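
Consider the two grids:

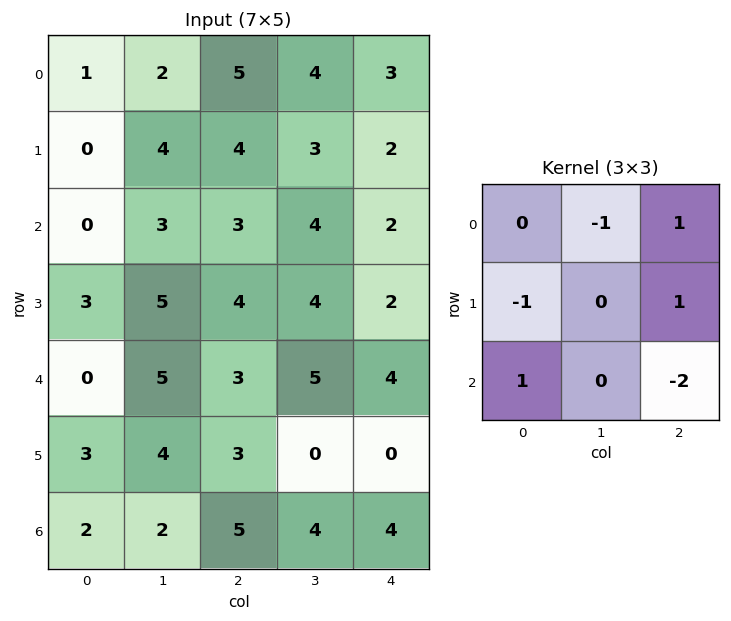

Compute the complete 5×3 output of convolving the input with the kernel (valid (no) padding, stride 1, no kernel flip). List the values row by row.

Output[0,0]: The receptive field on the input at this output position is [1 2 5 / 0 4 4 / 0 3 3]. Elementwise product with the kernel and sum: 2·-1 + 5·1 + 0·-1 + 4·1 + 0·1 + 3·-2.
Output[0,1]: The receptive field on the input at this output position is [2 5 4 / 4 4 3 / 3 3 4]. Elementwise product with the kernel and sum: 5·-1 + 4·1 + 4·-1 + 3·1 + 3·1 + 4·-2.

1 -7 -4
-2 -3 -2
-5 -5 -9
-1 4 2
-10 -8 -7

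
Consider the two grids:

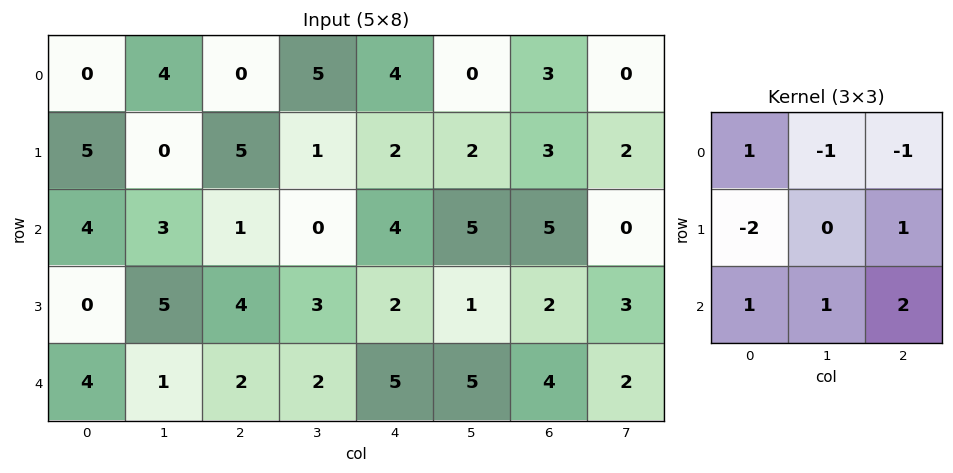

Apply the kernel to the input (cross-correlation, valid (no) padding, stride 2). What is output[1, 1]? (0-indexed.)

5

The receptive field on the input at this output position is [1 0 4 / 4 3 2 / 2 2 5]. Elementwise product with the kernel and sum: 1·1 + 0·-1 + 4·-1 + 4·-2 + 2·1 + 2·1 + 2·1 + 5·2.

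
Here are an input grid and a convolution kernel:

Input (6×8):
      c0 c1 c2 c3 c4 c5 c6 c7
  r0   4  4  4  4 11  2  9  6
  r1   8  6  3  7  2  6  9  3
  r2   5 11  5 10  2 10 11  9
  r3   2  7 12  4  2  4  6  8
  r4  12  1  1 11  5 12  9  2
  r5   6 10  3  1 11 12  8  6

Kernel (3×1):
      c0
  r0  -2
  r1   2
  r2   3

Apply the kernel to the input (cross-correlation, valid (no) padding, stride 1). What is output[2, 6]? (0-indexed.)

The receptive field on the input at this output position is [11 / 6 / 9]. Elementwise product with the kernel and sum: 11·-2 + 6·2 + 9·3.

17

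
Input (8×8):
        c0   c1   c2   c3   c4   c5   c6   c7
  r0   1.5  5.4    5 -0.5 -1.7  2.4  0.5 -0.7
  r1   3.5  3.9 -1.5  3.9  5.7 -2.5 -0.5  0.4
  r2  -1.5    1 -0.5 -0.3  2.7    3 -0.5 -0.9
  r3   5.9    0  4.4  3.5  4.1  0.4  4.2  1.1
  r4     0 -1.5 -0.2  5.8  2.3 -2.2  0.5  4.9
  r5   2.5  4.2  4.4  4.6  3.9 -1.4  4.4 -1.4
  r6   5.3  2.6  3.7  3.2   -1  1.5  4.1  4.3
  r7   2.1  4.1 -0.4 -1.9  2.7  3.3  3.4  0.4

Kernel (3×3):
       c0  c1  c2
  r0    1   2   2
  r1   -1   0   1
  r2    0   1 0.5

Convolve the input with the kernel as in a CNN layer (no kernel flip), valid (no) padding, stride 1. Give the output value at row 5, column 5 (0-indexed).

The receptive field on the input at this output position is [-1.4 4.4 -1.4 / 1.5 4.1 4.3 / 3.3 3.4 0.4]. Elementwise product with the kernel and sum: -1.4·1 + 4.4·2 + -1.4·2 + 1.5·-1 + 4.3·1 + 3.4·1 + 0.4·0.5.

11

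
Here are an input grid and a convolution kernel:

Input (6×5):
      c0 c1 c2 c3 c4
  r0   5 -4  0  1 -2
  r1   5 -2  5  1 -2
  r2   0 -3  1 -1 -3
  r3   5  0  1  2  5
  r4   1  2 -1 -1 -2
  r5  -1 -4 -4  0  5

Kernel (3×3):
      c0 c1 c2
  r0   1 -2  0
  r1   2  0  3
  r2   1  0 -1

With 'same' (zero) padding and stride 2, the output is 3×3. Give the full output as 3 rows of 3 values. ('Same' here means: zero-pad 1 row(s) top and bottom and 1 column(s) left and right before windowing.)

Output[0,0]: The receptive field on the zero-padded input at this output position is [0 0 0 / 0 5 -4 / 0 5 -2]. Elementwise product with the kernel and sum: 0·1 + 0·-2 + 0·2 + -4·3 + 0·1 + -2·-1.

-10 -8 3
-19 -23 5
0 -5 -10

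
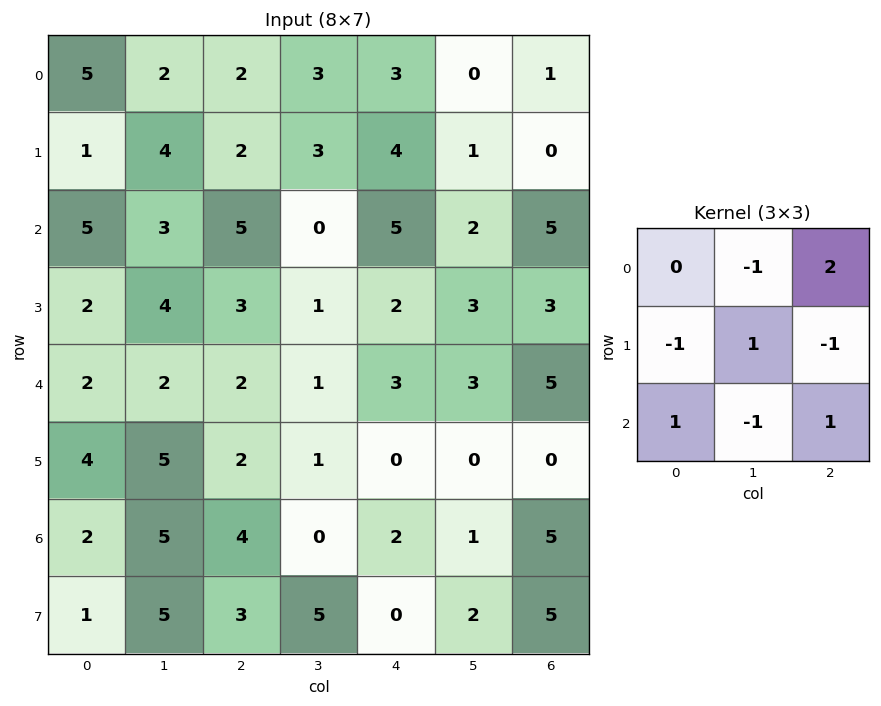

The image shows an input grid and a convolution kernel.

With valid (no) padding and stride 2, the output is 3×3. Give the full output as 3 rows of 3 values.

Output[0,0]: The receptive field on the input at this output position is [5 2 2 / 1 4 2 / 5 3 5]. Elementwise product with the kernel and sum: 2·-1 + 2·2 + 1·-1 + 4·1 + 2·-1 + 5·1 + 3·-1 + 5·1.
Output[0,1]: The receptive field on the input at this output position is [2 3 3 / 2 3 4 / 5 0 5]. Elementwise product with the kernel and sum: 3·-1 + 3·2 + 2·-1 + 3·1 + 4·-1 + 5·1 + 0·-1 + 5·1.

10 10 7
8 10 11
2 10 13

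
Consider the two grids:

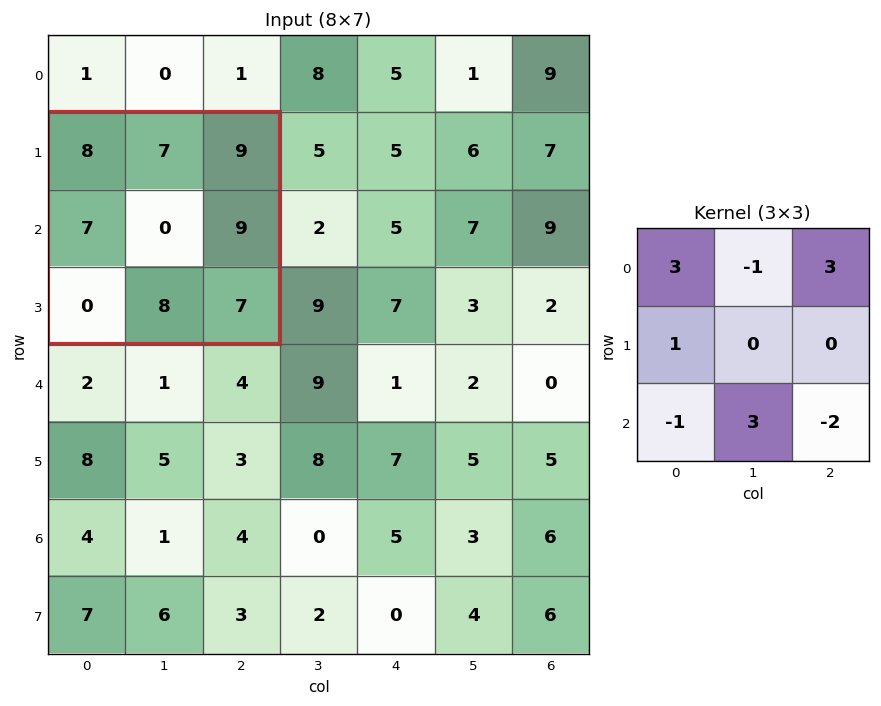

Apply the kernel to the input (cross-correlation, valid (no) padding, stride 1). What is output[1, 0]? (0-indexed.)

61

The receptive field on the input at this output position is [8 7 9 / 7 0 9 / 0 8 7]. Elementwise product with the kernel and sum: 8·3 + 7·-1 + 9·3 + 7·1 + 0·-1 + 8·3 + 7·-2.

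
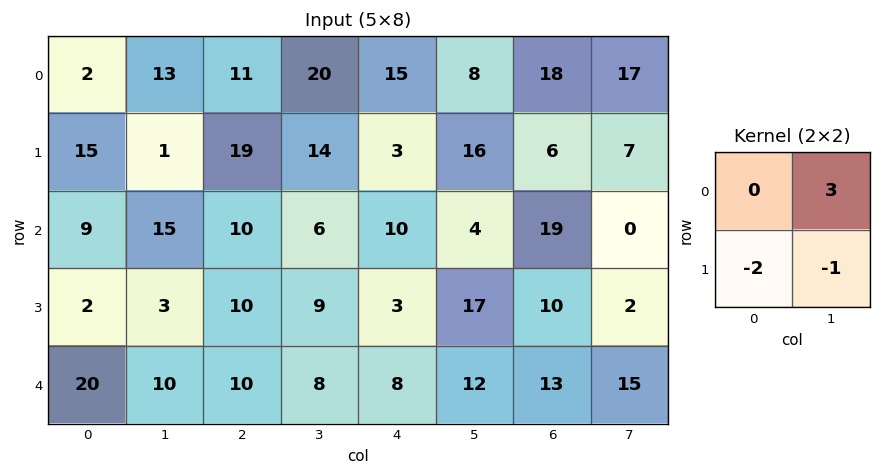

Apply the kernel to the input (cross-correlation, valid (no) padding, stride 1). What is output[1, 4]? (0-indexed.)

The receptive field on the input at this output position is [3 16 / 10 4]. Elementwise product with the kernel and sum: 16·3 + 10·-2 + 4·-1.

24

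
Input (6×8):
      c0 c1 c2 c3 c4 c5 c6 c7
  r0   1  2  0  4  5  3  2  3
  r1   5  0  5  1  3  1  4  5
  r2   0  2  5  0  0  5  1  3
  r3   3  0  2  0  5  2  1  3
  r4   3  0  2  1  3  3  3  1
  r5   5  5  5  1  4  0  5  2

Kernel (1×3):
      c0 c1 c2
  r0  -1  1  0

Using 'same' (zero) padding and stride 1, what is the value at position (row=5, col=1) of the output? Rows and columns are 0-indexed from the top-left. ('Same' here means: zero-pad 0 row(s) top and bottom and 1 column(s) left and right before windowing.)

0

The receptive field on the zero-padded input at this output position is [5 5 5]. Elementwise product with the kernel and sum: 5·-1 + 5·1.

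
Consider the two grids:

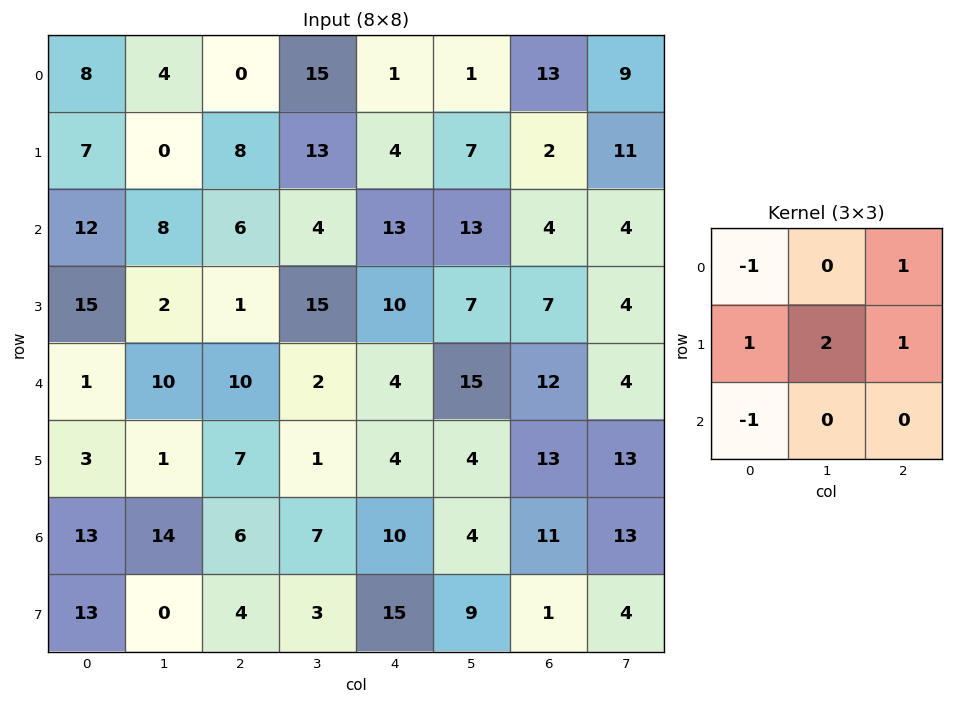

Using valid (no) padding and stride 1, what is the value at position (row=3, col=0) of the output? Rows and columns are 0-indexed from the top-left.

14

The receptive field on the input at this output position is [15 2 1 / 1 10 10 / 3 1 7]. Elementwise product with the kernel and sum: 15·-1 + 1·1 + 1·1 + 10·2 + 10·1 + 3·-1.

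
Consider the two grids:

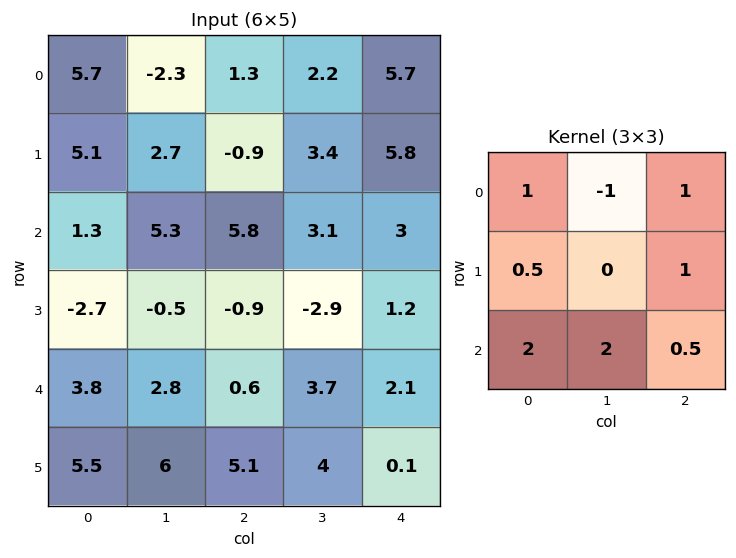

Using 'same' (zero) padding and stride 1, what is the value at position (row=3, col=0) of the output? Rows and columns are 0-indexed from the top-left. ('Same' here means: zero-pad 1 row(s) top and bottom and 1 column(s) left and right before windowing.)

The receptive field on the zero-padded input at this output position is [0 1.3 5.3 / 0 -2.7 -0.5 / 0 3.8 2.8]. Elementwise product with the kernel and sum: 0·1 + 1.3·-1 + 5.3·1 + 0·0.5 + -0.5·1 + 0·2 + 3.8·2 + 2.8·0.5.

12.5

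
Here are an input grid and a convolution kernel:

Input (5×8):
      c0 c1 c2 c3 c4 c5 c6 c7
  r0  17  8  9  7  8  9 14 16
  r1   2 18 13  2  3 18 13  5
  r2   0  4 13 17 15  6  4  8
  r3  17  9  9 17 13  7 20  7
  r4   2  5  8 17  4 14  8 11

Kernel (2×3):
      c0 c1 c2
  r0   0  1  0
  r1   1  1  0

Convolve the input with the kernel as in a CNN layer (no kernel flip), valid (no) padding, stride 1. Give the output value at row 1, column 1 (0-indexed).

The receptive field on the input at this output position is [18 13 2 / 4 13 17]. Elementwise product with the kernel and sum: 13·1 + 4·1 + 13·1.

30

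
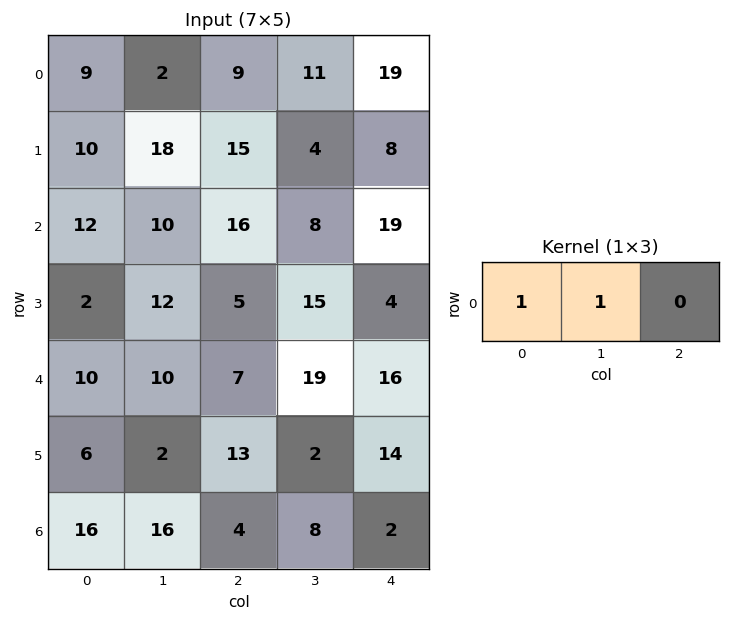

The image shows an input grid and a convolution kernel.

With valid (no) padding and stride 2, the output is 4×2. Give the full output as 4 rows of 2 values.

11 20
22 24
20 26
32 12

Output[0,0]: The receptive field on the input at this output position is [9 2 9]. Elementwise product with the kernel and sum: 9·1 + 2·1.
Output[0,1]: The receptive field on the input at this output position is [9 11 19]. Elementwise product with the kernel and sum: 9·1 + 11·1.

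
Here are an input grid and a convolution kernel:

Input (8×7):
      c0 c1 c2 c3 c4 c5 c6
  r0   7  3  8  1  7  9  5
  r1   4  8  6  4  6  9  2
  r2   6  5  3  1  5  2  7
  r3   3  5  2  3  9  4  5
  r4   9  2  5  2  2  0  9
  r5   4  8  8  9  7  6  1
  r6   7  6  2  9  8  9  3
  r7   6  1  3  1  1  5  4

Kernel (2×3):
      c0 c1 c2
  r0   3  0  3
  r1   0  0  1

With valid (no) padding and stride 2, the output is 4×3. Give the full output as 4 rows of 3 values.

Output[0,0]: The receptive field on the input at this output position is [7 3 8 / 4 8 6]. Elementwise product with the kernel and sum: 7·3 + 8·3 + 6·1.
Output[0,1]: The receptive field on the input at this output position is [8 1 7 / 6 4 6]. Elementwise product with the kernel and sum: 8·3 + 7·3 + 6·1.

51 51 38
29 33 41
50 28 34
30 31 37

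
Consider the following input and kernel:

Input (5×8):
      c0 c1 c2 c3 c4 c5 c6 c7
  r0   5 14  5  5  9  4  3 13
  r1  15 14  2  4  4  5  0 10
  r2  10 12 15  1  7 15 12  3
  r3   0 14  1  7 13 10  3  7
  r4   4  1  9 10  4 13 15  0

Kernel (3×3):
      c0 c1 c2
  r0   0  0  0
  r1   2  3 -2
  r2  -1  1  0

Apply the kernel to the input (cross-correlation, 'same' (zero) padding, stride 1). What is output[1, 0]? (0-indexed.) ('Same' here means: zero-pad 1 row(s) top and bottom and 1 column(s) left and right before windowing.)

The receptive field on the zero-padded input at this output position is [0 5 14 / 0 15 14 / 0 10 12]. Elementwise product with the kernel and sum: 0·2 + 15·3 + 14·-2 + 0·-1 + 10·1.

27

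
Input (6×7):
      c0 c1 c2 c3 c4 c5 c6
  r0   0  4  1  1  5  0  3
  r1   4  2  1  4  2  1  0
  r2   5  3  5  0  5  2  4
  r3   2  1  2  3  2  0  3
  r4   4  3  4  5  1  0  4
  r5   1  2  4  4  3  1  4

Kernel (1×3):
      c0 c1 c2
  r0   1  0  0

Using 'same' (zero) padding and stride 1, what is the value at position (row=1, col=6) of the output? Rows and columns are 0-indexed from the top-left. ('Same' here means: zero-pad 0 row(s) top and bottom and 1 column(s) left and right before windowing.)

1

The receptive field on the zero-padded input at this output position is [1 0 0]. Elementwise product with the kernel and sum: 1·1.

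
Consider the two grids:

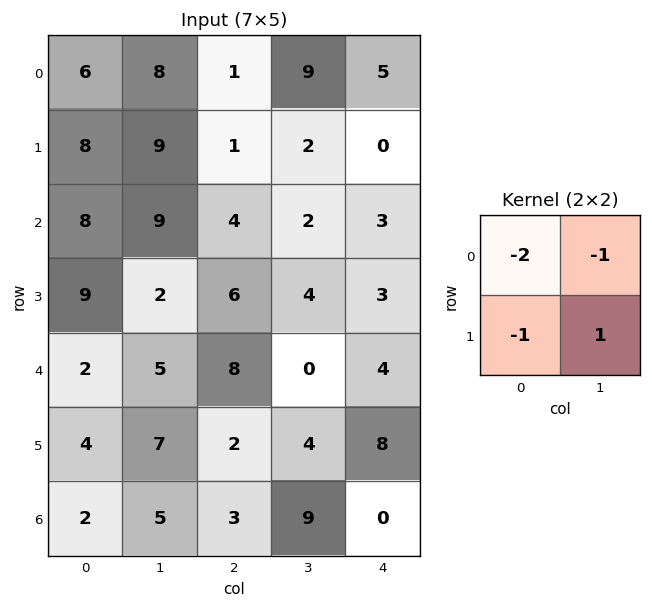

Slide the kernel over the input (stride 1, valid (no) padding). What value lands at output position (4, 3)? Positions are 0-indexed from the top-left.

The receptive field on the input at this output position is [0 4 / 4 8]. Elementwise product with the kernel and sum: 0·-2 + 4·-1 + 4·-1 + 8·1.

0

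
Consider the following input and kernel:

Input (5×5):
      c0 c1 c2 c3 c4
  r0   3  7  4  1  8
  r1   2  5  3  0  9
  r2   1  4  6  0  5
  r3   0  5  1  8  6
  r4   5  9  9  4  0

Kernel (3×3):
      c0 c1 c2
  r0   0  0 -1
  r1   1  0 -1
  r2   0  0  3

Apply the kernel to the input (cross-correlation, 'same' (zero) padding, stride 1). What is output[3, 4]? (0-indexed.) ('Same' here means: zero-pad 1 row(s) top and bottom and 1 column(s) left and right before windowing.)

8

The receptive field on the zero-padded input at this output position is [0 5 0 / 8 6 0 / 4 0 0]. Elementwise product with the kernel and sum: 0·-1 + 8·1 + 0·-1 + 0·3.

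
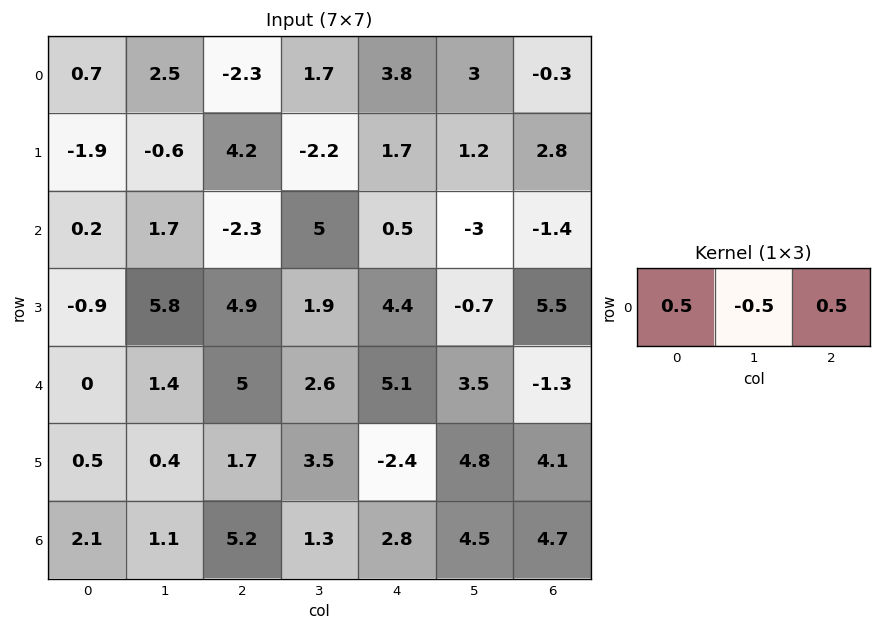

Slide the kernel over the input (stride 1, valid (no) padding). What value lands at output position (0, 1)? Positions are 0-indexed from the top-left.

The receptive field on the input at this output position is [2.5 -2.3 1.7]. Elementwise product with the kernel and sum: 2.5·0.5 + -2.3·-0.5 + 1.7·0.5.

3.25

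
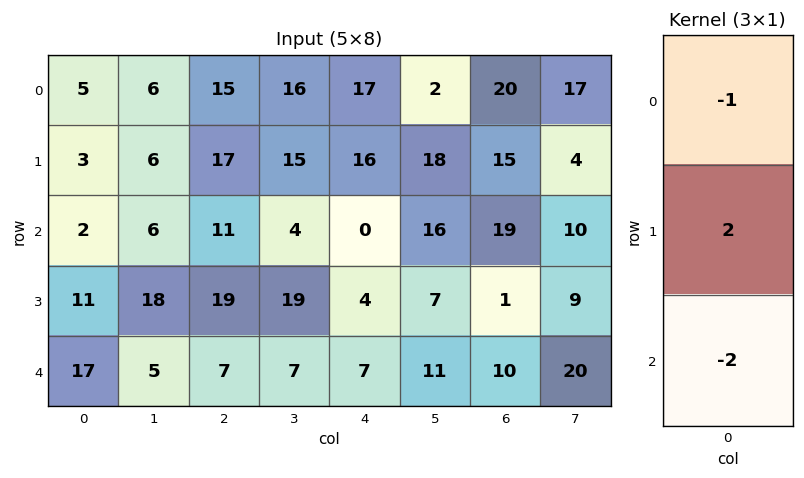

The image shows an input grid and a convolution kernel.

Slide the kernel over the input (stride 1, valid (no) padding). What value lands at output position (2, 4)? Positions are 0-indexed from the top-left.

The receptive field on the input at this output position is [0 / 4 / 7]. Elementwise product with the kernel and sum: 0·-1 + 4·2 + 7·-2.

-6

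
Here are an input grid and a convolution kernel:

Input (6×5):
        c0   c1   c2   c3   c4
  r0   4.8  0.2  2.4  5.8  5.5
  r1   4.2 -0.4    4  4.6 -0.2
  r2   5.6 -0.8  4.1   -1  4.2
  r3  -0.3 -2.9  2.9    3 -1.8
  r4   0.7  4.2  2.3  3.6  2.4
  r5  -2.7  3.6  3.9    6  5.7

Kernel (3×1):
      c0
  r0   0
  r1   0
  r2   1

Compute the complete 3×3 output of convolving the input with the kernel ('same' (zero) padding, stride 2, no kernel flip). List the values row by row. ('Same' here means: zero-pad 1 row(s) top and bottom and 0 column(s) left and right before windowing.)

4.2 4 -0.2
-0.3 2.9 -1.8
-2.7 3.9 5.7

Output[0,0]: The receptive field on the zero-padded input at this output position is [0 / 4.8 / 4.2]. Elementwise product with the kernel and sum: 4.2·1.
Output[0,1]: The receptive field on the zero-padded input at this output position is [0 / 2.4 / 4]. Elementwise product with the kernel and sum: 4·1.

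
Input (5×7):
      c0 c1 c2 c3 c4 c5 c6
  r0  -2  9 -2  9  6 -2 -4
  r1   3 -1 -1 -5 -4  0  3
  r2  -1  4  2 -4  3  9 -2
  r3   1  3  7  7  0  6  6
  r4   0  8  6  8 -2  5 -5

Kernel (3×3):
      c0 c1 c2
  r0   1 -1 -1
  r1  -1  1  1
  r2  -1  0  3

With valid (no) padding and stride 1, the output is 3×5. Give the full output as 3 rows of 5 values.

Output[0,0]: The receptive field on the input at this output position is [-2 9 -2 / 3 -1 -1 / -1 4 2]. Elementwise product with the kernel and sum: -2·1 + 9·-1 + -2·-1 + 3·-1 + -1·1 + -1·1 + -1·-1 + 2·3.
Output[0,1]: The receptive field on the input at this output position is [9 -2 9 / -1 -1 -5 / 4 2 -4]. Elementwise product with the kernel and sum: 9·1 + -2·-1 + 9·-1 + -1·-1 + -1·1 + -5·1 + 4·-1 + -4·3.

-7 -19 -18 37 10
32 17 -2 26 15
20 33 -9 -10 -5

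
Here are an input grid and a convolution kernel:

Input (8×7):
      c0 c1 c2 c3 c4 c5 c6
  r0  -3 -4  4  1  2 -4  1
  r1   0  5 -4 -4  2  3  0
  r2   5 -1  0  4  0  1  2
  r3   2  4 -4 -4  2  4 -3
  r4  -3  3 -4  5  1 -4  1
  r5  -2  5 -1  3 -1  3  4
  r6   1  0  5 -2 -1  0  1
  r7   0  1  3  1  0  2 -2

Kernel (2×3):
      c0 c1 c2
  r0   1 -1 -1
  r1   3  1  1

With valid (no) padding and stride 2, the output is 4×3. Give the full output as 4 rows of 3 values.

Output[0,0]: The receptive field on the input at this output position is [-3 -4 4 / 0 5 -4]. Elementwise product with the kernel and sum: -3·1 + -4·-1 + 4·-1 + 0·3 + 5·1 + -4·1.

-2 -13 14
12 -18 4
-4 -11 8
0 18 -2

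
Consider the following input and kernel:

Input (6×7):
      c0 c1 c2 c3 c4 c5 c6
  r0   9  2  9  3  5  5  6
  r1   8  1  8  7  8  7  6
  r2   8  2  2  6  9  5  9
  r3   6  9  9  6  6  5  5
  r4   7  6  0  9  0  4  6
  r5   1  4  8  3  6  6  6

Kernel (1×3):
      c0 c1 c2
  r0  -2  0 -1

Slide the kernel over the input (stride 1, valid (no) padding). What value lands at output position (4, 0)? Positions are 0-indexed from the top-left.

-14

The receptive field on the input at this output position is [7 6 0]. Elementwise product with the kernel and sum: 7·-2 + 0·-1.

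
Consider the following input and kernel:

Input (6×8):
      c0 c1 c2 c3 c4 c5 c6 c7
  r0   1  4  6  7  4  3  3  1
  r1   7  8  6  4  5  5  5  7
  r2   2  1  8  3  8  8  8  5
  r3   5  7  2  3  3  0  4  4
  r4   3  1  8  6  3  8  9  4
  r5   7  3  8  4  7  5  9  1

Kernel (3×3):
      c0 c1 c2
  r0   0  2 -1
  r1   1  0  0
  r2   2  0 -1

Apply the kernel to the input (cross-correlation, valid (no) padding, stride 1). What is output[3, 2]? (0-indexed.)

The receptive field on the input at this output position is [2 3 3 / 8 6 3 / 8 4 7]. Elementwise product with the kernel and sum: 3·2 + 3·-1 + 8·1 + 8·2 + 7·-1.

20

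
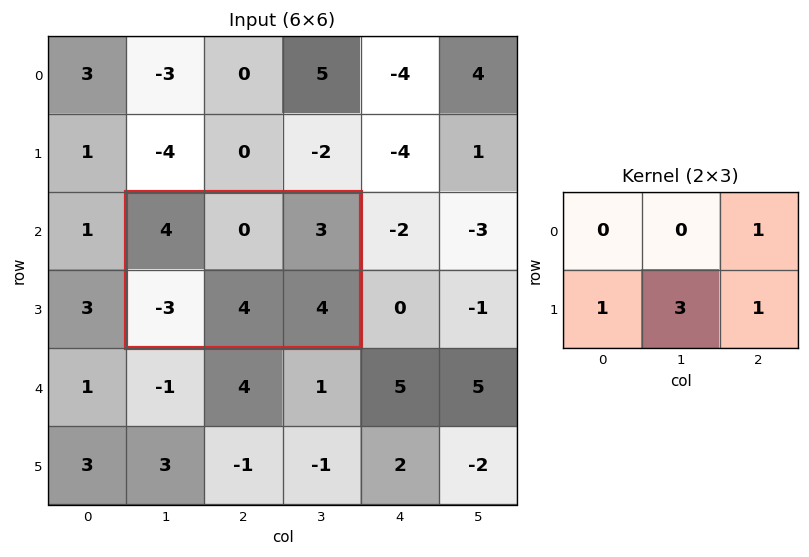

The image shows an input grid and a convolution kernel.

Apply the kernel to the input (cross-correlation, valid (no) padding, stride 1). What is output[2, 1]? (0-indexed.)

16

The receptive field on the input at this output position is [4 0 3 / -3 4 4]. Elementwise product with the kernel and sum: 3·1 + -3·1 + 4·3 + 4·1.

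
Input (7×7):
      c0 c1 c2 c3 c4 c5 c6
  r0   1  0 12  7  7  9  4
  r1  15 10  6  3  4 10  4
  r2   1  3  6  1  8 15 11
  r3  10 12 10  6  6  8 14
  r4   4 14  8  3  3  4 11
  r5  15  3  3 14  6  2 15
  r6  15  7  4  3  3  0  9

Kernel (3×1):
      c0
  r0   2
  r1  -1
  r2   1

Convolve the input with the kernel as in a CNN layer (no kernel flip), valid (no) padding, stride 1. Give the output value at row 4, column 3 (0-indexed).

The receptive field on the input at this output position is [3 / 14 / 3]. Elementwise product with the kernel and sum: 3·2 + 14·-1 + 3·1.

-5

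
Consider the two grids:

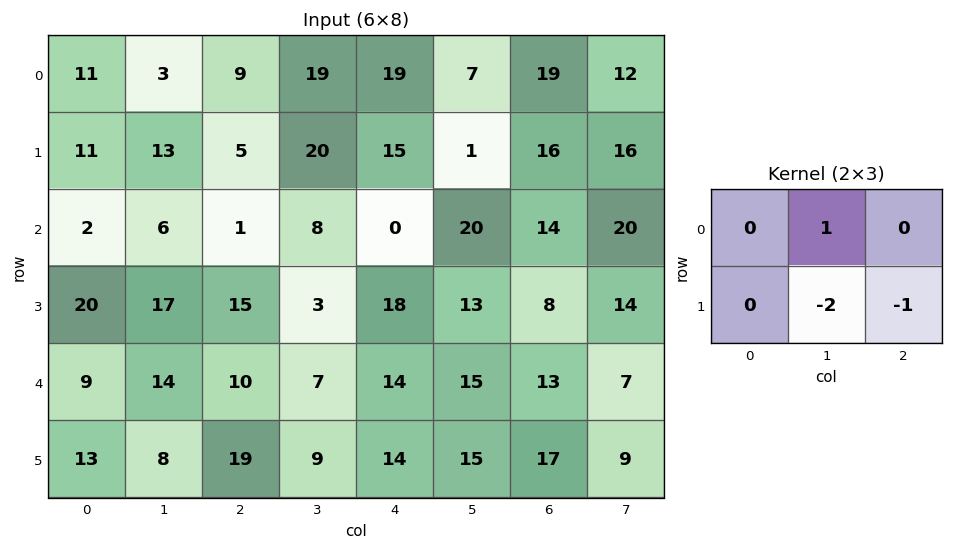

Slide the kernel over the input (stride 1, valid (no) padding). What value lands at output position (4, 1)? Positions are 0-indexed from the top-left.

-37

The receptive field on the input at this output position is [14 10 7 / 8 19 9]. Elementwise product with the kernel and sum: 10·1 + 19·-2 + 9·-1.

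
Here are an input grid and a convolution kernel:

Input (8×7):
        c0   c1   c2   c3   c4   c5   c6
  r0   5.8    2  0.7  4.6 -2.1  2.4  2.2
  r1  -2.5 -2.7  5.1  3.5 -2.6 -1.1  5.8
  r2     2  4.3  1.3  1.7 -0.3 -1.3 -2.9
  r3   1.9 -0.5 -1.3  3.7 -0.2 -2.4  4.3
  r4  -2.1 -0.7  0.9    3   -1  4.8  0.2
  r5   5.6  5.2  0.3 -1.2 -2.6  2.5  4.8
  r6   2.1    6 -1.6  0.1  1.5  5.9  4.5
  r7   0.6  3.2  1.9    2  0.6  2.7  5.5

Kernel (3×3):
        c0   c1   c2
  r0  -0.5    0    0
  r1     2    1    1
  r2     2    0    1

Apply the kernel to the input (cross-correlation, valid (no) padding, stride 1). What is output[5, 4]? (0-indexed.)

21.4

The receptive field on the input at this output position is [-2.6 2.5 4.8 / 1.5 5.9 4.5 / 0.6 2.7 5.5]. Elementwise product with the kernel and sum: -2.6·-0.5 + 1.5·2 + 5.9·1 + 4.5·1 + 0.6·2 + 5.5·1.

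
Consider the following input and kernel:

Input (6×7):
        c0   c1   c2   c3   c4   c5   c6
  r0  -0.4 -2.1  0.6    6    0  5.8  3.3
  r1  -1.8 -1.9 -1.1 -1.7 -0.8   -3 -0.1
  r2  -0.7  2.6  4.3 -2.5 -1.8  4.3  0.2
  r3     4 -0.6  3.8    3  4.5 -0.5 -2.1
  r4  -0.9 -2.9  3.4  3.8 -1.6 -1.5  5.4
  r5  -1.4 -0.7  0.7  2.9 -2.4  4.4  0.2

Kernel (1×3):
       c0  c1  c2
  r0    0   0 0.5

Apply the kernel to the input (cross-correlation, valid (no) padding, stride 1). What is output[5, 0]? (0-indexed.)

The receptive field on the input at this output position is [-1.4 -0.7 0.7]. Elementwise product with the kernel and sum: 0.7·0.5.

0.35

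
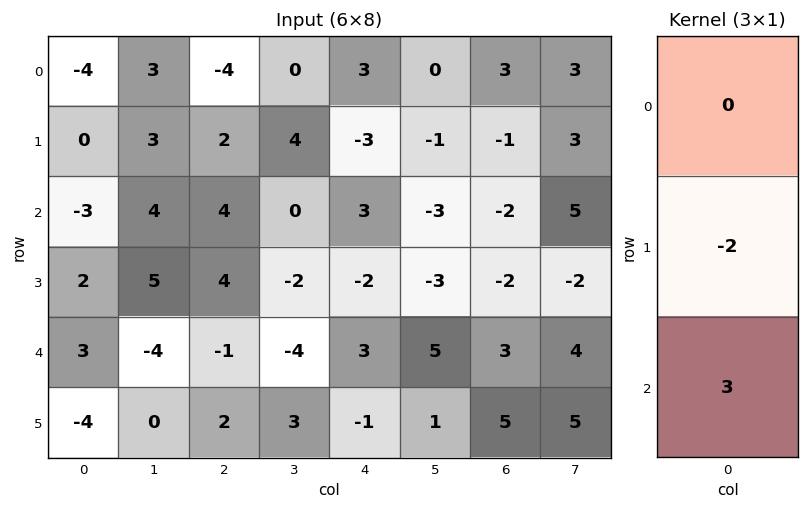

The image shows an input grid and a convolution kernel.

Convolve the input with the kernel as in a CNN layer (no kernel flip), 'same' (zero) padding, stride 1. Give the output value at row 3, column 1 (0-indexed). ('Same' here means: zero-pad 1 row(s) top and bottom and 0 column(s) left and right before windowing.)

The receptive field on the zero-padded input at this output position is [4 / 5 / -4]. Elementwise product with the kernel and sum: 5·-2 + -4·3.

-22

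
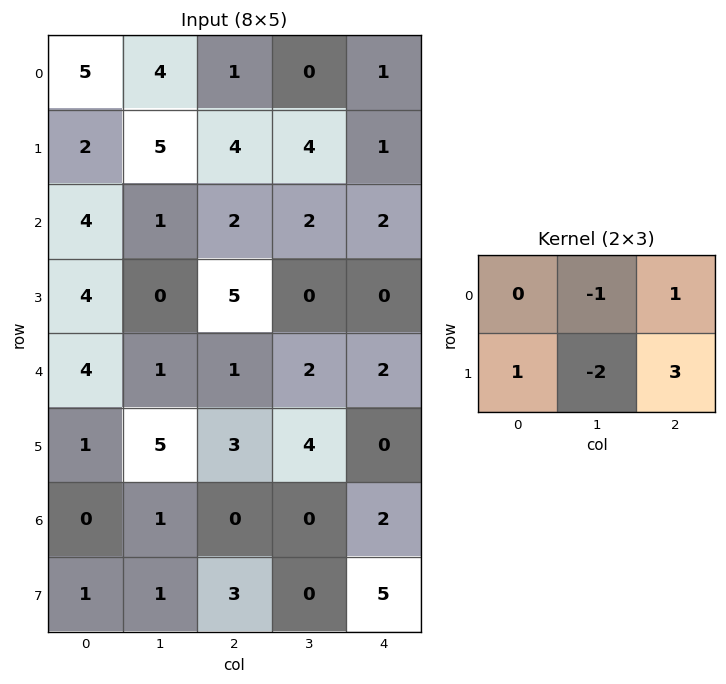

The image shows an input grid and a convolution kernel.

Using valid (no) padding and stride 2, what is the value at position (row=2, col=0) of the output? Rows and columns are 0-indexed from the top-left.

The receptive field on the input at this output position is [4 1 1 / 1 5 3]. Elementwise product with the kernel and sum: 1·-1 + 1·1 + 1·1 + 5·-2 + 3·3.

0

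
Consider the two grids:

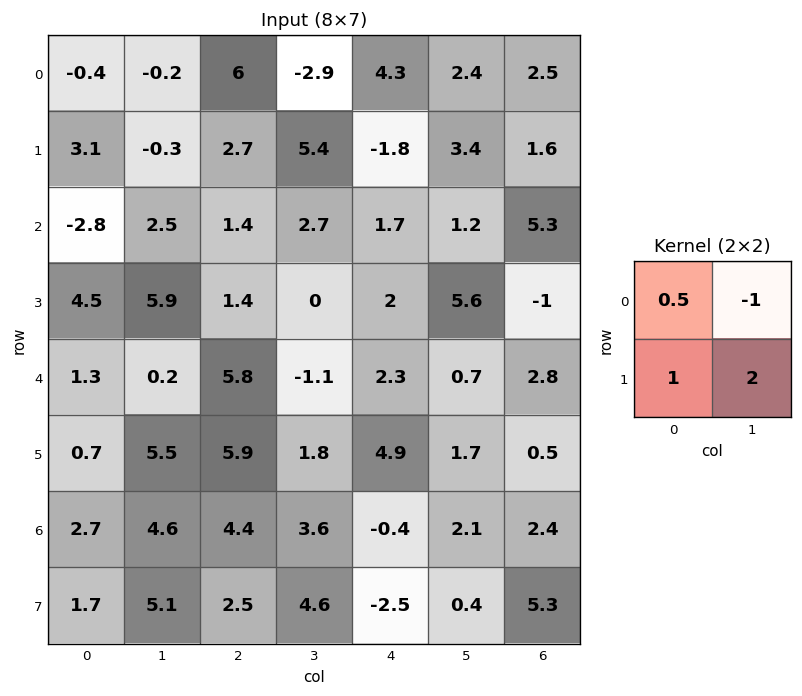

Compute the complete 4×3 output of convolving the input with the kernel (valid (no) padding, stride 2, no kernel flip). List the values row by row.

Output[0,0]: The receptive field on the input at this output position is [-0.4 -0.2 / 3.1 -0.3]. Elementwise product with the kernel and sum: -0.4·0.5 + -0.2·-1 + 3.1·1 + -0.3·2.
Output[0,1]: The receptive field on the input at this output position is [6 -2.9 / 2.7 5.4]. Elementwise product with the kernel and sum: 6·0.5 + -2.9·-1 + 2.7·1 + 5.4·2.

2.5 19.4 4.75
12.4 -0.6 12.85
12.15 13.5 8.75
8.65 10.3 -4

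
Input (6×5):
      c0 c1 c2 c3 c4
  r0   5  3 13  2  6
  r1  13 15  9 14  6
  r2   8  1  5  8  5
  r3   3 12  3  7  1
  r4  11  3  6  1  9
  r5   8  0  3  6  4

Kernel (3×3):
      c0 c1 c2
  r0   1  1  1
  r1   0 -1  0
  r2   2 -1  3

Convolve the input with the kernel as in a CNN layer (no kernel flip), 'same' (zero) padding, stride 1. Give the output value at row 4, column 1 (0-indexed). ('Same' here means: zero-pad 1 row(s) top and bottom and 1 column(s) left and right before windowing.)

The receptive field on the zero-padded input at this output position is [3 12 3 / 11 3 6 / 8 0 3]. Elementwise product with the kernel and sum: 3·1 + 12·1 + 3·1 + 3·-1 + 8·2 + 0·-1 + 3·3.

40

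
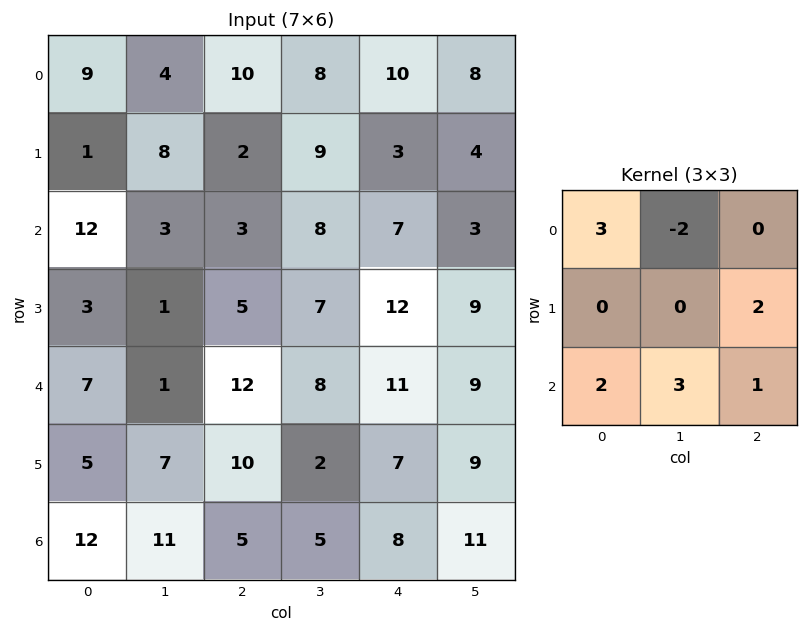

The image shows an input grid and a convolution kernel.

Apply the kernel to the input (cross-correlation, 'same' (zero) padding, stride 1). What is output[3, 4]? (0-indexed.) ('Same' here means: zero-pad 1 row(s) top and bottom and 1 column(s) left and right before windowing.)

86

The receptive field on the zero-padded input at this output position is [8 7 3 / 7 12 9 / 8 11 9]. Elementwise product with the kernel and sum: 8·3 + 7·-2 + 9·2 + 8·2 + 11·3 + 9·1.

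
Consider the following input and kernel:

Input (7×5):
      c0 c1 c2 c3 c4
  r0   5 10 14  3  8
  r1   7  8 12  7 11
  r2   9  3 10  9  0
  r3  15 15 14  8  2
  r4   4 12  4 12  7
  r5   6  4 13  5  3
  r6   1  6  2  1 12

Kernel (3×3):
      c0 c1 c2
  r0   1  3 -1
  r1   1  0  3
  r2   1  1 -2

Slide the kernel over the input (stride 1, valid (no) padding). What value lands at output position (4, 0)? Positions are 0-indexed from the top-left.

The receptive field on the input at this output position is [4 12 4 / 6 4 13 / 1 6 2]. Elementwise product with the kernel and sum: 4·1 + 12·3 + 4·-1 + 6·1 + 13·3 + 1·1 + 6·1 + 2·-2.

84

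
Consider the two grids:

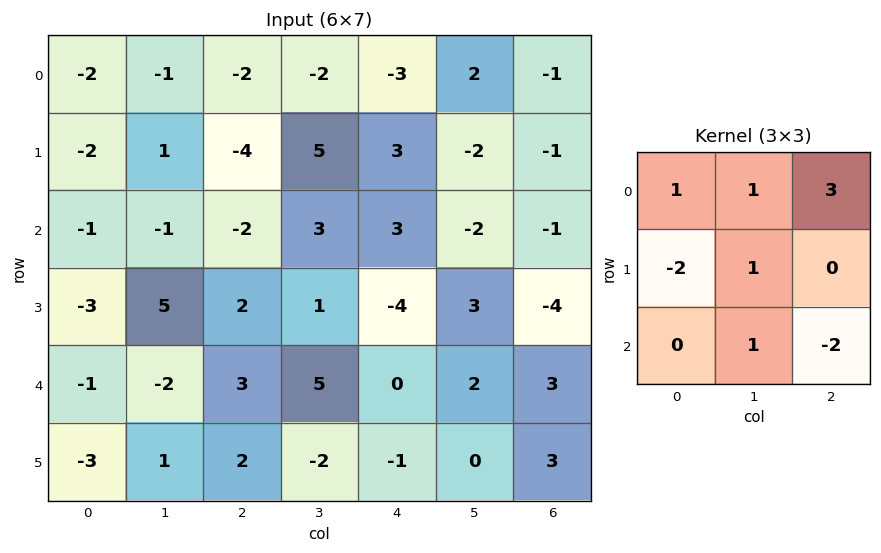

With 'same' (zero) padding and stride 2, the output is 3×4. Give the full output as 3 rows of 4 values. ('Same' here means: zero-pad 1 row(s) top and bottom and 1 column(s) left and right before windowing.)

-6 -14 8 -6
-13 12 -11 -4
6 23 -5 1

Output[0,0]: The receptive field on the zero-padded input at this output position is [0 0 0 / 0 -2 -1 / 0 -2 1]. Elementwise product with the kernel and sum: 0·1 + 0·1 + 0·3 + 0·-2 + -2·1 + -2·1 + 1·-2.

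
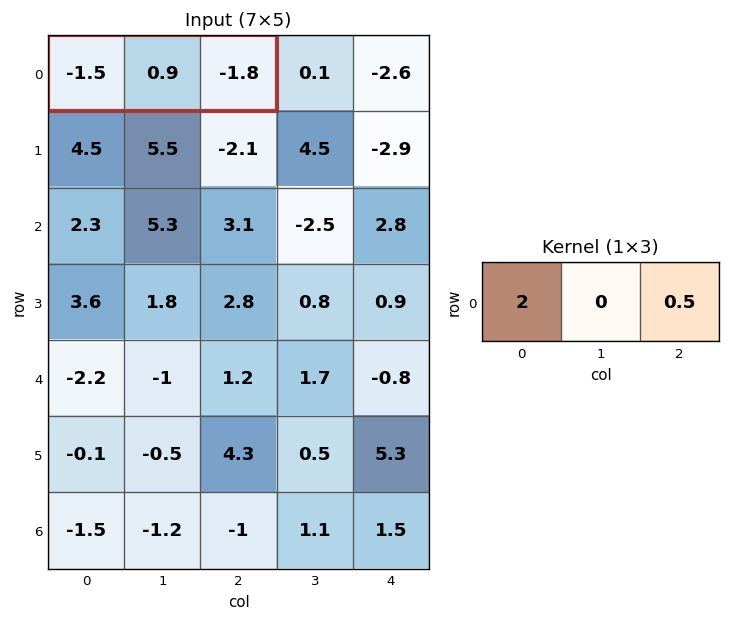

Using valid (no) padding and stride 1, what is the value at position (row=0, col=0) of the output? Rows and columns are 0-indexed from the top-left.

The receptive field on the input at this output position is [-1.5 0.9 -1.8]. Elementwise product with the kernel and sum: -1.5·2 + -1.8·0.5.

-3.9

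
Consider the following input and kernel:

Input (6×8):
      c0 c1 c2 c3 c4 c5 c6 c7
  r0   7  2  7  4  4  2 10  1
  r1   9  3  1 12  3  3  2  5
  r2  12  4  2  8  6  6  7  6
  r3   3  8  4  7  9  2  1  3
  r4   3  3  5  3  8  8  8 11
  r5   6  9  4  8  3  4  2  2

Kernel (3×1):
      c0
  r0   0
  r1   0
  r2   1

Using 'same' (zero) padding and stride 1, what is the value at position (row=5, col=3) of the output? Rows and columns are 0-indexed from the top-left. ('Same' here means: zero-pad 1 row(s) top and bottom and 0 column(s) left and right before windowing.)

0

The receptive field on the zero-padded input at this output position is [3 / 8 / 0]. Elementwise product with the kernel and sum: 0·1.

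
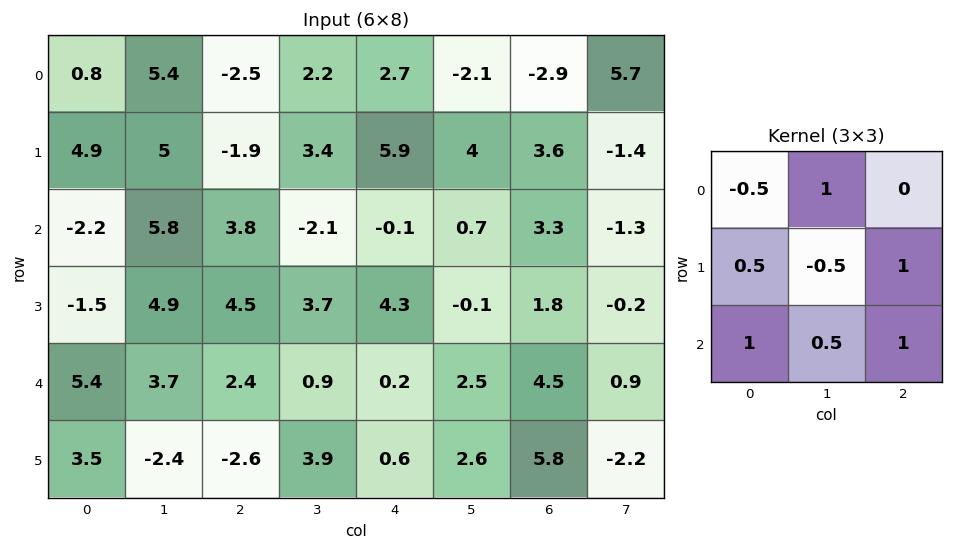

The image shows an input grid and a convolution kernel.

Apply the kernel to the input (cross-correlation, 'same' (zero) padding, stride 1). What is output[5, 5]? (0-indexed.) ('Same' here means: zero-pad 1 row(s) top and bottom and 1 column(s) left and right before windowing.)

The receptive field on the zero-padded input at this output position is [0.2 2.5 4.5 / 0.6 2.6 5.8 / 0 0 0]. Elementwise product with the kernel and sum: 0.2·-0.5 + 2.5·1 + 0.6·0.5 + 2.6·-0.5 + 5.8·1 + 0·1 + 0·0.5 + 0·1.

7.2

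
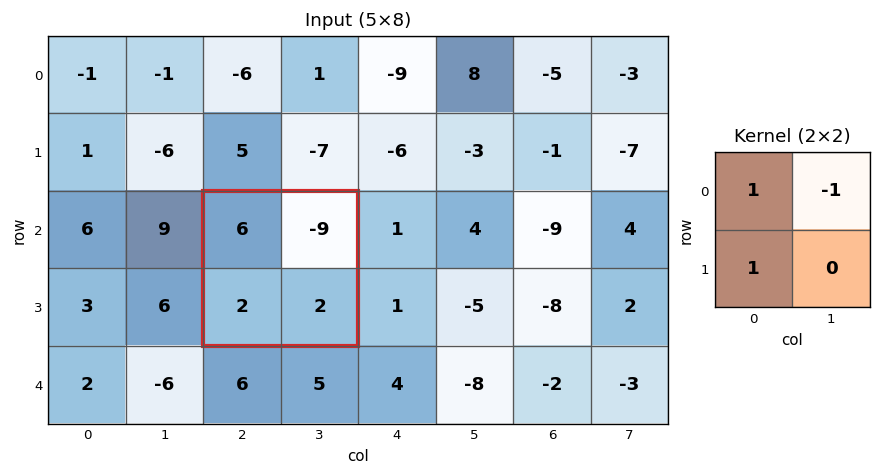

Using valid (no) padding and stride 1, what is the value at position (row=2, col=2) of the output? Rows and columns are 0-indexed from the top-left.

The receptive field on the input at this output position is [6 -9 / 2 2]. Elementwise product with the kernel and sum: 6·1 + -9·-1 + 2·1.

17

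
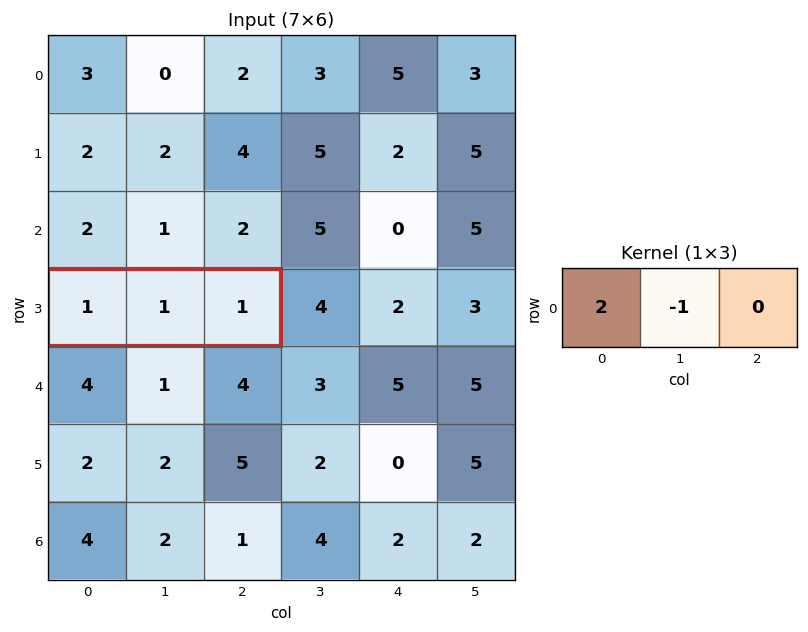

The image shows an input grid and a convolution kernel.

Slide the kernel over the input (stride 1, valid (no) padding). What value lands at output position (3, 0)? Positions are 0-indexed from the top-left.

The receptive field on the input at this output position is [1 1 1]. Elementwise product with the kernel and sum: 1·2 + 1·-1.

1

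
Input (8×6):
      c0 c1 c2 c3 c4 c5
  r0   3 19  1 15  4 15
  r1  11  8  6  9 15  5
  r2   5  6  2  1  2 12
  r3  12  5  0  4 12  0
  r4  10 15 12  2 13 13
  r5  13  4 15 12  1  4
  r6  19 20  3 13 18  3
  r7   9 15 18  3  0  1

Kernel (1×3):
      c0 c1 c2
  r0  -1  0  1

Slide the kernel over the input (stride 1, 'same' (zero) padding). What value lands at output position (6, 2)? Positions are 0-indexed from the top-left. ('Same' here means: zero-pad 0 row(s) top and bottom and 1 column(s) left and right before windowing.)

The receptive field on the zero-padded input at this output position is [20 3 13]. Elementwise product with the kernel and sum: 20·-1 + 13·1.

-7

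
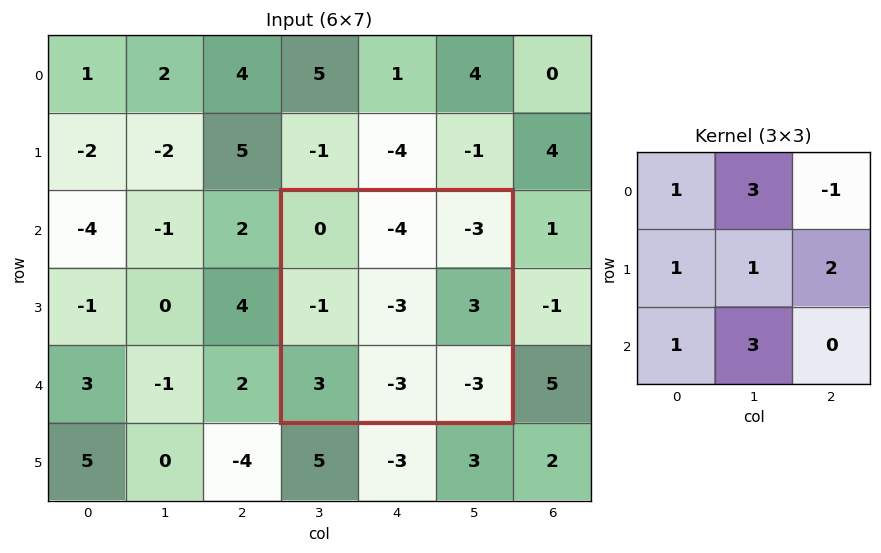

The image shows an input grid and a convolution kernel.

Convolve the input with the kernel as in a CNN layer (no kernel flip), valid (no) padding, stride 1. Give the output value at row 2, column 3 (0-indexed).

-13

The receptive field on the input at this output position is [0 -4 -3 / -1 -3 3 / 3 -3 -3]. Elementwise product with the kernel and sum: 0·1 + -4·3 + -3·-1 + -1·1 + -3·1 + 3·2 + 3·1 + -3·3.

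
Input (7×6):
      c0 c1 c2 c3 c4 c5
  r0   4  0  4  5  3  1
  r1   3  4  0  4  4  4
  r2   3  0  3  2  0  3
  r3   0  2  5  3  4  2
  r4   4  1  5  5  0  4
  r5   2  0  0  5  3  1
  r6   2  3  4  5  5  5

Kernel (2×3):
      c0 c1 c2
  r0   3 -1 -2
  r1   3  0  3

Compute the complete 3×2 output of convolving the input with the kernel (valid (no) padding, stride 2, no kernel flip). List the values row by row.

13 13
18 34
7 19

Output[0,0]: The receptive field on the input at this output position is [4 0 4 / 3 4 0]. Elementwise product with the kernel and sum: 4·3 + 0·-1 + 4·-2 + 3·3 + 0·3.
Output[0,1]: The receptive field on the input at this output position is [4 5 3 / 0 4 4]. Elementwise product with the kernel and sum: 4·3 + 5·-1 + 3·-2 + 0·3 + 4·3.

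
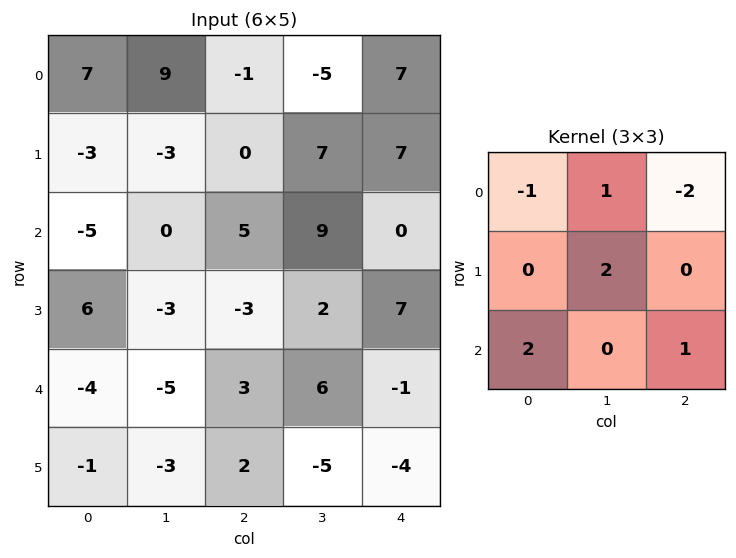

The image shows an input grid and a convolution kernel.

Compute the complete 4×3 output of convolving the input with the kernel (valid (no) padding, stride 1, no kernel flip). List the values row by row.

Output[0,0]: The receptive field on the input at this output position is [7 9 -1 / -3 -3 0 / -5 0 5]. Elementwise product with the kernel and sum: 7·-1 + 9·1 + -1·-2 + -3·2 + -5·2 + 5·1.

-7 9 6
9 -5 12
-16 -23 13
-13 -9 3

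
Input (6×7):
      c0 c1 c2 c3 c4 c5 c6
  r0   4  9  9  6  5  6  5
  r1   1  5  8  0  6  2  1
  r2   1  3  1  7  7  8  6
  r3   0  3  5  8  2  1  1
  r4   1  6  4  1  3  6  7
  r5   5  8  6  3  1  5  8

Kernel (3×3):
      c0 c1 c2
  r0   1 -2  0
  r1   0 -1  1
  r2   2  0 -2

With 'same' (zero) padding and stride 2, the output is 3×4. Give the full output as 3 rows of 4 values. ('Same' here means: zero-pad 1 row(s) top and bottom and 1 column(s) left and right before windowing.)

Output[0,0]: The receptive field on the zero-padded input at this output position is [0 0 0 / 0 4 9 / 0 1 5]. Elementwise product with the kernel and sum: 0·1 + 0·-2 + 4·-1 + 9·1 + 0·2 + 5·-2.

-5 7 -3 -1
-6 -15 3 -4
-11 0 3 2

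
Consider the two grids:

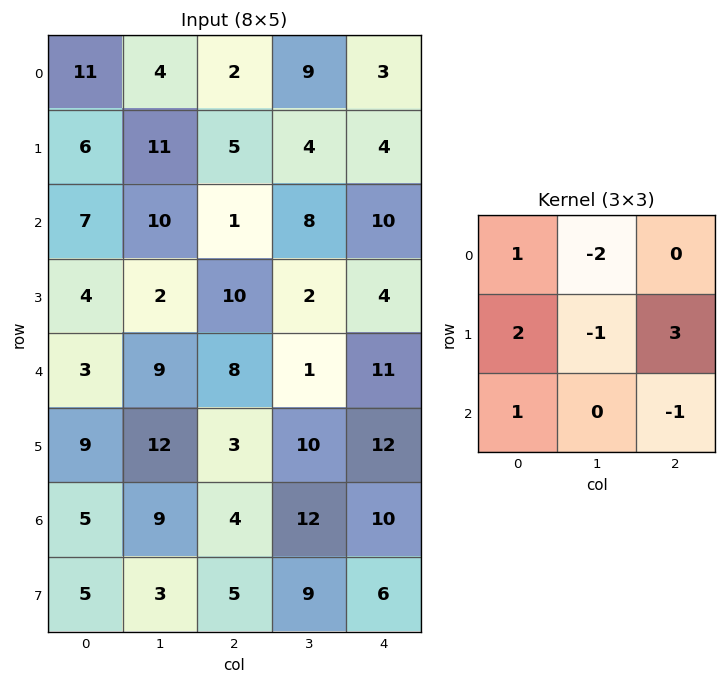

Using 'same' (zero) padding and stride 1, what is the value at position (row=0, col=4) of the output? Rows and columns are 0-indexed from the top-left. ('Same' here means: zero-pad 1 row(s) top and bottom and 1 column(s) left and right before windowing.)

The receptive field on the zero-padded input at this output position is [0 0 0 / 9 3 0 / 4 4 0]. Elementwise product with the kernel and sum: 0·1 + 0·-2 + 9·2 + 3·-1 + 0·3 + 4·1 + 0·-1.

19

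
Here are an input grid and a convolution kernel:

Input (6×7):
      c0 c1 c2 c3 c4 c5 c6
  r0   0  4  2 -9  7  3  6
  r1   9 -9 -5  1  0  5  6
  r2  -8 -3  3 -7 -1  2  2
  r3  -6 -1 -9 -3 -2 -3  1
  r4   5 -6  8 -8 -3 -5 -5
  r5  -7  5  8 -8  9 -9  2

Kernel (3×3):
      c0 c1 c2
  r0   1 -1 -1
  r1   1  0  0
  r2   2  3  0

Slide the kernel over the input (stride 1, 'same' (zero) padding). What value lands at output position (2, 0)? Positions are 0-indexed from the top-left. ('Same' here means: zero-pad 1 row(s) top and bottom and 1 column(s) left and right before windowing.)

-18

The receptive field on the zero-padded input at this output position is [0 9 -9 / 0 -8 -3 / 0 -6 -1]. Elementwise product with the kernel and sum: 0·1 + 9·-1 + -9·-1 + 0·1 + 0·2 + -6·3.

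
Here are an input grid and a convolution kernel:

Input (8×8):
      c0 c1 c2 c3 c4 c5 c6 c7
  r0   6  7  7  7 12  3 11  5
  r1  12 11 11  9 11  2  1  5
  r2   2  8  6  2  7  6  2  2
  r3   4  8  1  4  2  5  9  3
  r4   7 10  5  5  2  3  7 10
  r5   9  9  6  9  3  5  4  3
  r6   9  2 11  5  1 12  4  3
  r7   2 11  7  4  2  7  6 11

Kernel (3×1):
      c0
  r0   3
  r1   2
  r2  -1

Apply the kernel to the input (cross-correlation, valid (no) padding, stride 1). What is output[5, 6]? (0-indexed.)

14

The receptive field on the input at this output position is [4 / 4 / 6]. Elementwise product with the kernel and sum: 4·3 + 4·2 + 6·-1.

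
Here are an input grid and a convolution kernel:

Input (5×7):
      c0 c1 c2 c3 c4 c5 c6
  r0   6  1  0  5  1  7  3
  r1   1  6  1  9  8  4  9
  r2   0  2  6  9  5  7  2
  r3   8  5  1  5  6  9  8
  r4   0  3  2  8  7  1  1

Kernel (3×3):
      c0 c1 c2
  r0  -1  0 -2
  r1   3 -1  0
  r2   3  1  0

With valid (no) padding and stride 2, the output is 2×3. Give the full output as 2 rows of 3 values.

-7 19 35
10 -4 22

Output[0,0]: The receptive field on the input at this output position is [6 1 0 / 1 6 1 / 0 2 6]. Elementwise product with the kernel and sum: 6·-1 + 0·-2 + 1·3 + 6·-1 + 0·3 + 2·1.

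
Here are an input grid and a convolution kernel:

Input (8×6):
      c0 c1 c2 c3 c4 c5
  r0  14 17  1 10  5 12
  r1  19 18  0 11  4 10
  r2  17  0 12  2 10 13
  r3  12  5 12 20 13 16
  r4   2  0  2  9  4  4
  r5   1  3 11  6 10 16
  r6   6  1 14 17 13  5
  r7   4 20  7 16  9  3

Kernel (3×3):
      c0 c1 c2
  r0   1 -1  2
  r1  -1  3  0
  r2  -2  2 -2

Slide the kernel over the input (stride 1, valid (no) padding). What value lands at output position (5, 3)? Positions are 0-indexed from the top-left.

The receptive field on the input at this output position is [6 10 16 / 17 13 5 / 16 9 3]. Elementwise product with the kernel and sum: 6·1 + 10·-1 + 16·2 + 17·-1 + 13·3 + 16·-2 + 9·2 + 3·-2.

30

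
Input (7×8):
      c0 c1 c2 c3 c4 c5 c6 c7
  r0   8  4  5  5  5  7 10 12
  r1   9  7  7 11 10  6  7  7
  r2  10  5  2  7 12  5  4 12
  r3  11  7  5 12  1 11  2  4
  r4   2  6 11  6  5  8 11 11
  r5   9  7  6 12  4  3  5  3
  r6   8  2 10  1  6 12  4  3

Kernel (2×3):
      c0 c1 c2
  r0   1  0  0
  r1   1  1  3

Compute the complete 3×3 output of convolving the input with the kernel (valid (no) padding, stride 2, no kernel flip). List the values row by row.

Output[0,0]: The receptive field on the input at this output position is [8 4 5 / 9 7 7]. Elementwise product with the kernel and sum: 8·1 + 9·1 + 7·1 + 7·3.
Output[0,1]: The receptive field on the input at this output position is [5 5 5 / 7 11 10]. Elementwise product with the kernel and sum: 5·1 + 7·1 + 11·1 + 10·3.

45 53 42
43 22 30
36 41 27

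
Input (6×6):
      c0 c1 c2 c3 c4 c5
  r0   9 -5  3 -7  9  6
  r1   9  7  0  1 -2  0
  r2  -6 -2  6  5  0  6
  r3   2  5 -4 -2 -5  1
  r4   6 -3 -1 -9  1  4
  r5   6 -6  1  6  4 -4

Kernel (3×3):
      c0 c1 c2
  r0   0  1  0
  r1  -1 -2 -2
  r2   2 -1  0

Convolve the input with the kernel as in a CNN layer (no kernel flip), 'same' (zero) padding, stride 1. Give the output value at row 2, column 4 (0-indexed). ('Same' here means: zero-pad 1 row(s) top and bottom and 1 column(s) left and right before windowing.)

-18

The receptive field on the zero-padded input at this output position is [1 -2 0 / 5 0 6 / -2 -5 1]. Elementwise product with the kernel and sum: -2·1 + 5·-1 + 0·-2 + 6·-2 + -2·2 + -5·-1.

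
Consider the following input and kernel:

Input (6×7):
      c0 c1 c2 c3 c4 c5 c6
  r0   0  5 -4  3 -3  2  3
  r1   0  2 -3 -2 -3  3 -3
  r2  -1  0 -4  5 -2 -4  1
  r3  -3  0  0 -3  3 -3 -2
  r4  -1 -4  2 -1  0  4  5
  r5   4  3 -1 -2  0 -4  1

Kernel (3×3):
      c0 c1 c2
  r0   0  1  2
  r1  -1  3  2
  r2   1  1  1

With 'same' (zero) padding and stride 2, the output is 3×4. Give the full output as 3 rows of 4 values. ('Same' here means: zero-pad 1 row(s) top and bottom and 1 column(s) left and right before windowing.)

12 -14 -10 7
-2 -12 -19 -1
-7 2 0 6

Output[0,0]: The receptive field on the zero-padded input at this output position is [0 0 0 / 0 0 5 / 0 0 2]. Elementwise product with the kernel and sum: 0·1 + 0·2 + 0·-1 + 0·3 + 5·2 + 0·1 + 0·1 + 2·1.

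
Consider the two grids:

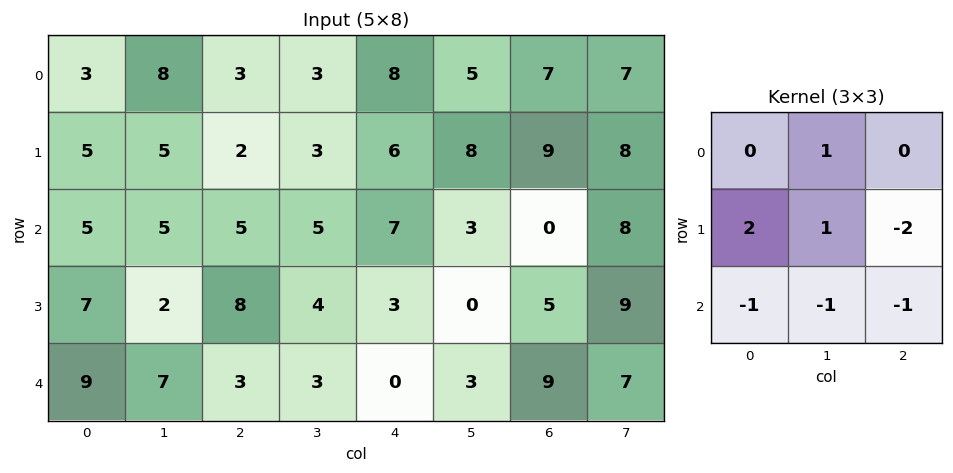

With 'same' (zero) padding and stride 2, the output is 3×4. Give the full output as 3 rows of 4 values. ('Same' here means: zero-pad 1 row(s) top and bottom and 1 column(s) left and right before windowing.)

-23 3 -13 -22
-9 -7 10 -15
2 19 3 6

Output[0,0]: The receptive field on the zero-padded input at this output position is [0 0 0 / 0 3 8 / 0 5 5]. Elementwise product with the kernel and sum: 0·1 + 0·2 + 3·1 + 8·-2 + 0·-1 + 5·-1 + 5·-1.
Output[0,1]: The receptive field on the zero-padded input at this output position is [0 0 0 / 8 3 3 / 5 2 3]. Elementwise product with the kernel and sum: 0·1 + 8·2 + 3·1 + 3·-2 + 5·-1 + 2·-1 + 3·-1.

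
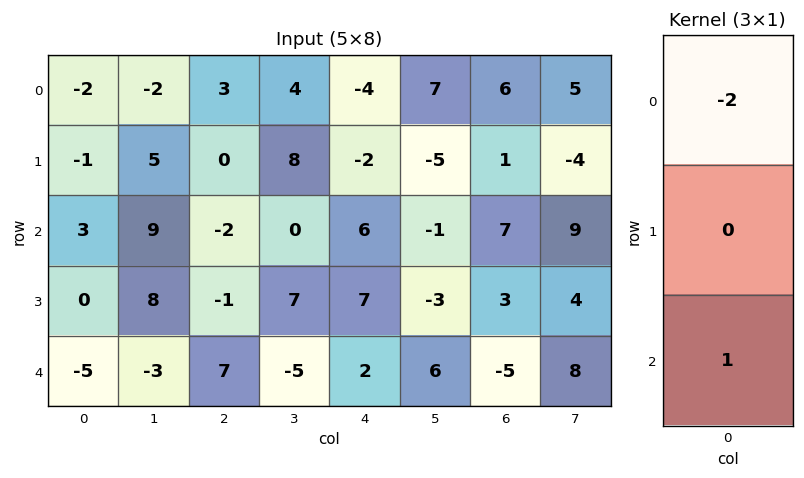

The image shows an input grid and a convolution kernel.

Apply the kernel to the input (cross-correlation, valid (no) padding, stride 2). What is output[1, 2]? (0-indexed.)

The receptive field on the input at this output position is [6 / 7 / 2]. Elementwise product with the kernel and sum: 6·-2 + 2·1.

-10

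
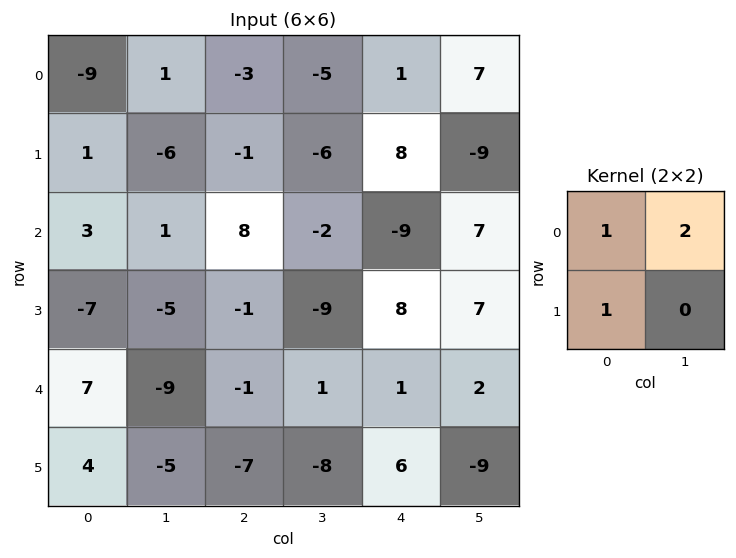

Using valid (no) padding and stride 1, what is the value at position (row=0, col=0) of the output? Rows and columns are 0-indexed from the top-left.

The receptive field on the input at this output position is [-9 1 / 1 -6]. Elementwise product with the kernel and sum: -9·1 + 1·2 + 1·1.

-6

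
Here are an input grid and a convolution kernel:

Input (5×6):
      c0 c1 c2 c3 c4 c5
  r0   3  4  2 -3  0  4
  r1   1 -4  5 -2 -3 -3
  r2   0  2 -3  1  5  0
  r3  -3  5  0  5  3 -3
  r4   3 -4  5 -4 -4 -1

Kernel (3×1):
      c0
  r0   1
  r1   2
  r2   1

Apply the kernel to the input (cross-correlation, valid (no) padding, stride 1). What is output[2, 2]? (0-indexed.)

2

The receptive field on the input at this output position is [-3 / 0 / 5]. Elementwise product with the kernel and sum: -3·1 + 0·2 + 5·1.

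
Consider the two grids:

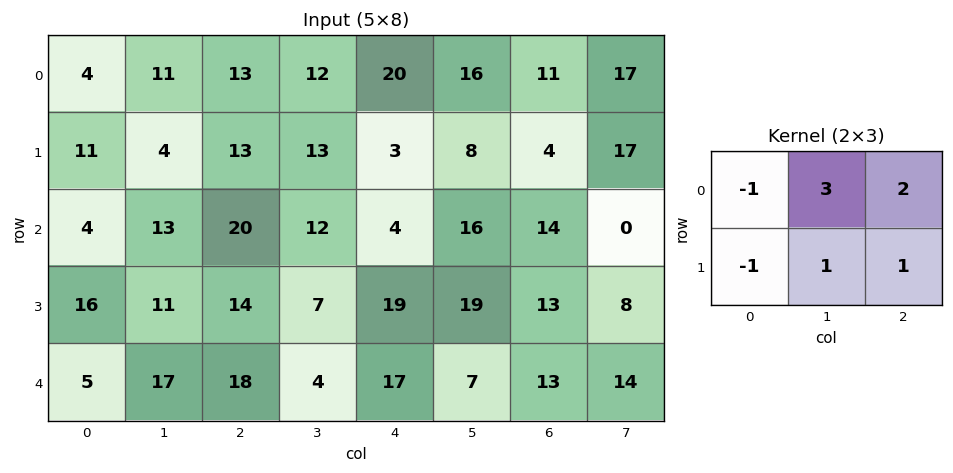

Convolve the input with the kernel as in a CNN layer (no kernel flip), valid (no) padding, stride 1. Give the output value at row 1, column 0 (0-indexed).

The receptive field on the input at this output position is [11 4 13 / 4 13 20]. Elementwise product with the kernel and sum: 11·-1 + 4·3 + 13·2 + 4·-1 + 13·1 + 20·1.

56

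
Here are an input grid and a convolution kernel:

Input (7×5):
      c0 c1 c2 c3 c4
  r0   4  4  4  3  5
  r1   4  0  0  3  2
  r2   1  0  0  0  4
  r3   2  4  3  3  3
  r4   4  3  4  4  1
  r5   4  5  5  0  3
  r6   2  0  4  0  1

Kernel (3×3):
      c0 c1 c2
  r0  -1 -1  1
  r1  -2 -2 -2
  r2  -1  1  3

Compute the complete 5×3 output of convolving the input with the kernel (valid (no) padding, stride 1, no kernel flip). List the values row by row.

-13 -11 0
5 11 0
-8 -7 -11
-9 -26 -17
-21 -19 -24

Output[0,0]: The receptive field on the input at this output position is [4 4 4 / 4 0 0 / 1 0 0]. Elementwise product with the kernel and sum: 4·-1 + 4·-1 + 4·1 + 4·-2 + 0·-2 + 0·-2 + 1·-1 + 0·1 + 0·3.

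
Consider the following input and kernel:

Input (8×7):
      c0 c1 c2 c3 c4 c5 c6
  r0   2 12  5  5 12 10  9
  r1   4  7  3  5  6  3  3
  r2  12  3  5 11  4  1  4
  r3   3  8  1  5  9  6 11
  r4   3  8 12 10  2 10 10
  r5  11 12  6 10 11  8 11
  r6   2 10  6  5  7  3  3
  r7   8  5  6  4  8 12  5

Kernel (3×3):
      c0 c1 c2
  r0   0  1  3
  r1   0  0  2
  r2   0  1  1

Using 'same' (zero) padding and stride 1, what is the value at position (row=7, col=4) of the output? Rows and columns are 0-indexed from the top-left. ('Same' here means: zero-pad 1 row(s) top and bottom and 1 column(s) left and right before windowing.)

40

The receptive field on the zero-padded input at this output position is [5 7 3 / 4 8 12 / 0 0 0]. Elementwise product with the kernel and sum: 7·1 + 3·3 + 12·2 + 0·1 + 0·1.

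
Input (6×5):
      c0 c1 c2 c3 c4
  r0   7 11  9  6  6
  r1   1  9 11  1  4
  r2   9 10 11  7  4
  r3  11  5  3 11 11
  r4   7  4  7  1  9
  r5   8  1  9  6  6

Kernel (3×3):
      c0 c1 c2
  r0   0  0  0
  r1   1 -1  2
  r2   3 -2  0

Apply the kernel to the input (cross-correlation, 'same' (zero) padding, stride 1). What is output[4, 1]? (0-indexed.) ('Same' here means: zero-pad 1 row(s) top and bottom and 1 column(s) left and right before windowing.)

39

The receptive field on the zero-padded input at this output position is [11 5 3 / 7 4 7 / 8 1 9]. Elementwise product with the kernel and sum: 7·1 + 4·-1 + 7·2 + 8·3 + 1·-2.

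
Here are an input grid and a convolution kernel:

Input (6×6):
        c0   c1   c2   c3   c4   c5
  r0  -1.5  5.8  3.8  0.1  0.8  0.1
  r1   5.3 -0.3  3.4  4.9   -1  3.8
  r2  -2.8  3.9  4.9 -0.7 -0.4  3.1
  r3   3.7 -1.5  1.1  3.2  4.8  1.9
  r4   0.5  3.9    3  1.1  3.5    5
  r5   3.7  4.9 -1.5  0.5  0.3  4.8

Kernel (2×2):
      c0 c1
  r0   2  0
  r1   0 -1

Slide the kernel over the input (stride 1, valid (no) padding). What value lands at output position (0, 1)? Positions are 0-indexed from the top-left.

The receptive field on the input at this output position is [5.8 3.8 / -0.3 3.4]. Elementwise product with the kernel and sum: 5.8·2 + 3.4·-1.

8.2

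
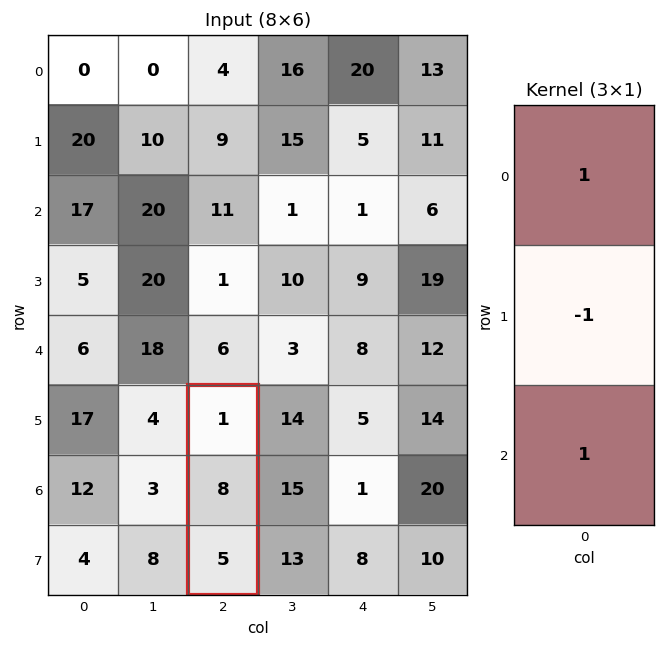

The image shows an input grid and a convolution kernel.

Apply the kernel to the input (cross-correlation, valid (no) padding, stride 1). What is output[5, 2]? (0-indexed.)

The receptive field on the input at this output position is [1 / 8 / 5]. Elementwise product with the kernel and sum: 1·1 + 8·-1 + 5·1.

-2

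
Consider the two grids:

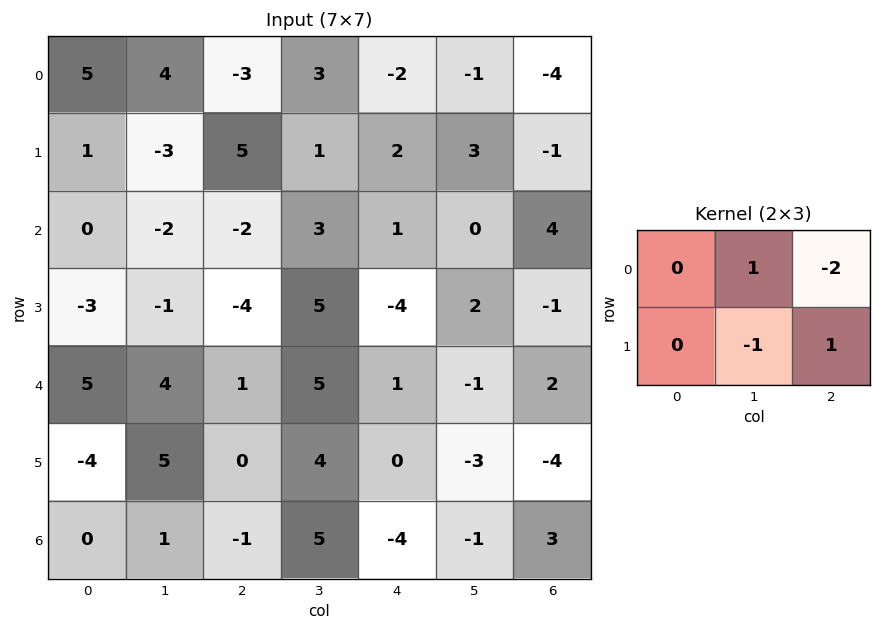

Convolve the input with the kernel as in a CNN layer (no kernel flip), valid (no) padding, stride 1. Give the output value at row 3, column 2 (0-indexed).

The receptive field on the input at this output position is [-4 5 -4 / 1 5 1]. Elementwise product with the kernel and sum: 5·1 + -4·-2 + 5·-1 + 1·1.

9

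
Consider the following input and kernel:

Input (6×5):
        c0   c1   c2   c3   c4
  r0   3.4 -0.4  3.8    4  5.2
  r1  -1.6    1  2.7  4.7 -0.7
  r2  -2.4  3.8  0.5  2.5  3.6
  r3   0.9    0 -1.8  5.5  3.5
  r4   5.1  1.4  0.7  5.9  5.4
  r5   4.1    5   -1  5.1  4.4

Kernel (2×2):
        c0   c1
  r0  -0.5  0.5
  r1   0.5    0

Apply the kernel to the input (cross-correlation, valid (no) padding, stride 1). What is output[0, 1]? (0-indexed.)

2.6

The receptive field on the input at this output position is [-0.4 3.8 / 1 2.7]. Elementwise product with the kernel and sum: -0.4·-0.5 + 3.8·0.5 + 1·0.5.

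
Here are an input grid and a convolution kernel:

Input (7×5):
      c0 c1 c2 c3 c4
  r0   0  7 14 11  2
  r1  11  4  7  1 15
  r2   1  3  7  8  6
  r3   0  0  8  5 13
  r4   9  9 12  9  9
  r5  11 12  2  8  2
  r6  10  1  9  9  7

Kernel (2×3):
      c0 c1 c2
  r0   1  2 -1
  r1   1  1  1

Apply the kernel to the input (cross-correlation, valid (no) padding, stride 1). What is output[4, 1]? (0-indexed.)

The receptive field on the input at this output position is [9 12 9 / 12 2 8]. Elementwise product with the kernel and sum: 9·1 + 12·2 + 9·-1 + 12·1 + 2·1 + 8·1.

46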